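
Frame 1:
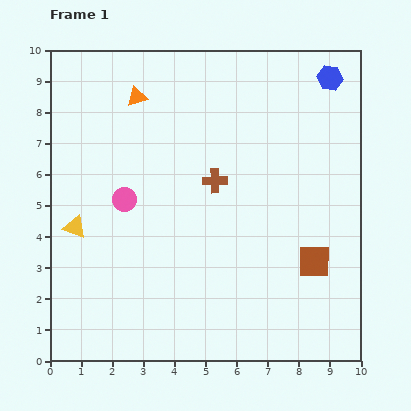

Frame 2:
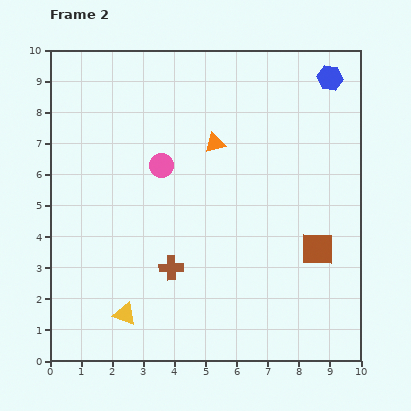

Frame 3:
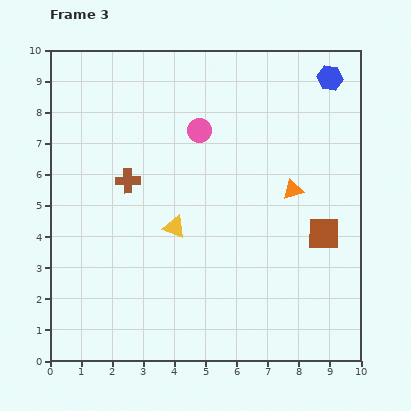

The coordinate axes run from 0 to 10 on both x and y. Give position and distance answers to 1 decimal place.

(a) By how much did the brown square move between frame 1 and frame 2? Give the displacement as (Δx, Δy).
(0.1, 0.4)

The brown square was at (8.5, 3.2) in frame 1 and (8.6, 3.6) in frame 2.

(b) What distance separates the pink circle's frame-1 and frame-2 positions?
1.6

The pink circle moved from (2.4, 5.2) to (3.6, 6.3), a distance of √(1.2² + 1.1²) ≈ 1.6.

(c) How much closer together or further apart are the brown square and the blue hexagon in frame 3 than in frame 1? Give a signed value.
-0.9

Distance in frame 1: 5.9. Distance in frame 3: 5.0.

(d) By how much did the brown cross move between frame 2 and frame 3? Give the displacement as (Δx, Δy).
(-1.4, 2.8)

The brown cross was at (3.9, 3.0) in frame 2 and (2.5, 5.8) in frame 3.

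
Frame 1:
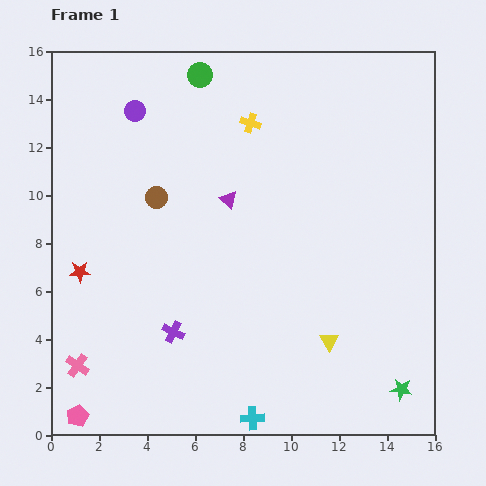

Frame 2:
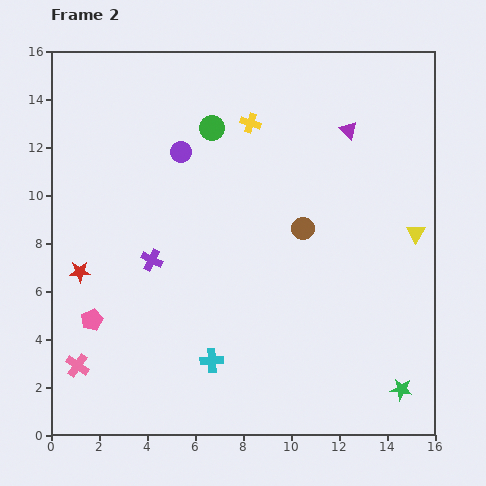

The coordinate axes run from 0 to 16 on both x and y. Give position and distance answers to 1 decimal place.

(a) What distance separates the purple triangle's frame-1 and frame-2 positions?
5.8

The purple triangle moved from (7.4, 9.8) to (12.4, 12.7), a distance of √(5.0² + 2.9²) ≈ 5.8.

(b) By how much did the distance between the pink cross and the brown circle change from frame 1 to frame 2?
+3.3

Distance in frame 1: 7.7. Distance in frame 2: 11.0.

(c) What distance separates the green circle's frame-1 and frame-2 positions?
2.3

The green circle moved from (6.2, 15.0) to (6.7, 12.8), a distance of √(0.5² + 2.2²) ≈ 2.3.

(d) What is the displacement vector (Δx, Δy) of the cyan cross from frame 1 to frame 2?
(-1.7, 2.4)

The cyan cross was at (8.4, 0.7) in frame 1 and (6.7, 3.1) in frame 2.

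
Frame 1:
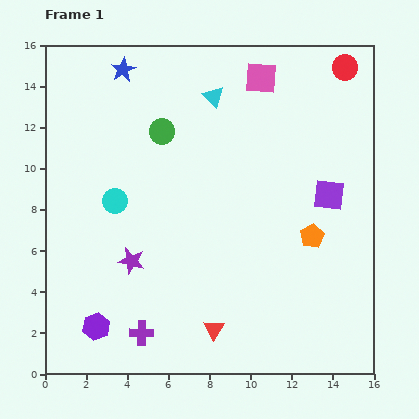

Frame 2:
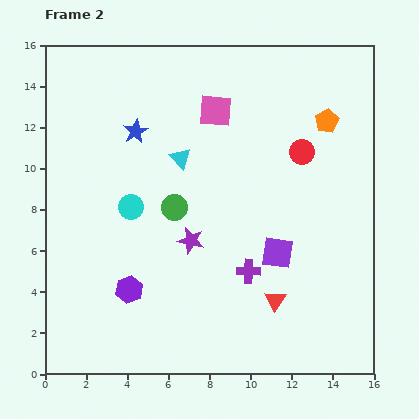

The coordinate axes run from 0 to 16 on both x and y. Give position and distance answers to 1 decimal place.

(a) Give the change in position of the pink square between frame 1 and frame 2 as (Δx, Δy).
(-2.2, -1.6)

The pink square was at (10.5, 14.4) in frame 1 and (8.3, 12.8) in frame 2.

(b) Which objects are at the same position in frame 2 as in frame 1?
none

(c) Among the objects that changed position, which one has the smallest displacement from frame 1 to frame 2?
the cyan circle

(moved 0.9)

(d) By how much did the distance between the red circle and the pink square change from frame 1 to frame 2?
+0.6

Distance in frame 1: 4.1. Distance in frame 2: 4.7.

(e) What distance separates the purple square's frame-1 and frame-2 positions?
3.8

The purple square moved from (13.8, 8.7) to (11.3, 5.9), a distance of √(2.5² + 2.8²) ≈ 3.8.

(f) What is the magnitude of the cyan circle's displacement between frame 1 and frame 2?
0.9

The cyan circle moved from (3.4, 8.4) to (4.2, 8.1), a distance of √(0.8² + 0.3²) ≈ 0.9.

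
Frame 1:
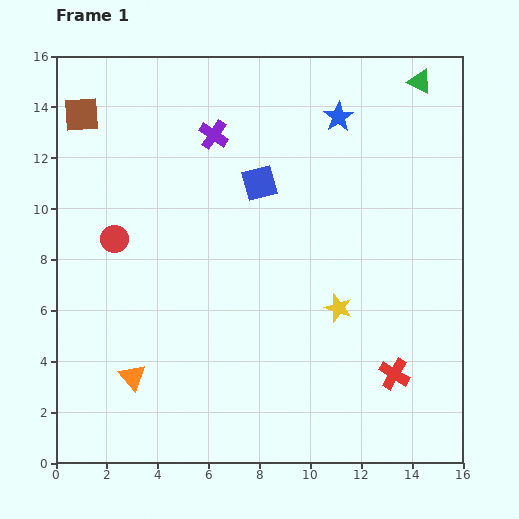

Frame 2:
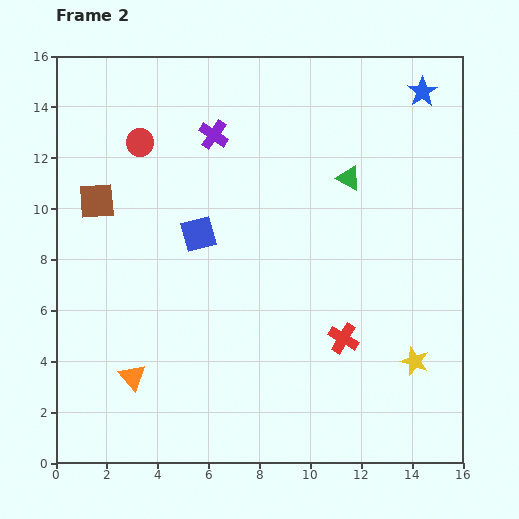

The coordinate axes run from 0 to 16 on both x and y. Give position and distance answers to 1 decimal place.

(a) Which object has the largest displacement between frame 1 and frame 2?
the green triangle

(moved 4.7; next 3.9)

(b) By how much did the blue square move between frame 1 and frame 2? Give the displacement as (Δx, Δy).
(-2.4, -2.0)

The blue square was at (8.0, 11.0) in frame 1 and (5.6, 9.0) in frame 2.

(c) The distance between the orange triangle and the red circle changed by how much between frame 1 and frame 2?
+3.8

Distance in frame 1: 5.4. Distance in frame 2: 9.2.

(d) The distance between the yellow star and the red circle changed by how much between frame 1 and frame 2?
+4.6

Distance in frame 1: 9.2. Distance in frame 2: 13.8.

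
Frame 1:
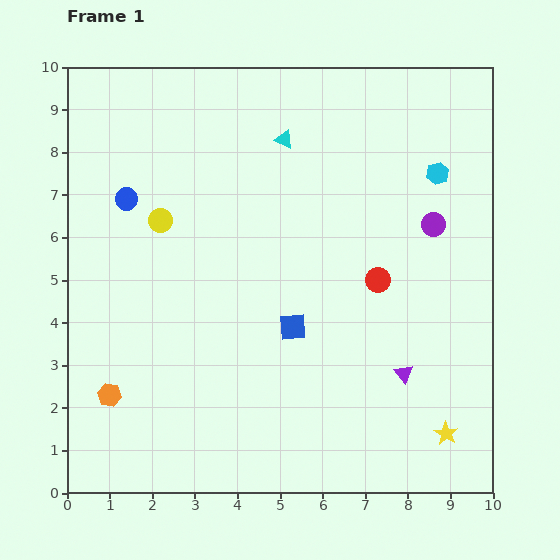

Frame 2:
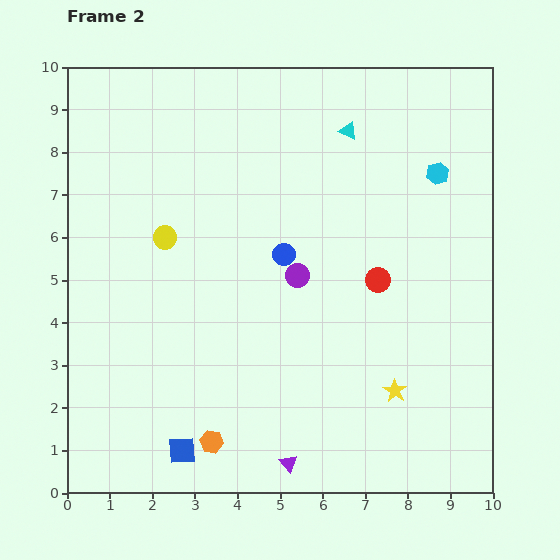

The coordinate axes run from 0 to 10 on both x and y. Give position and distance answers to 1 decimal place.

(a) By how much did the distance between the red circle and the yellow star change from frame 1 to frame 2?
-1.3

Distance in frame 1: 3.9. Distance in frame 2: 2.6.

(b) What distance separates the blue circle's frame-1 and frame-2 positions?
3.9

The blue circle moved from (1.4, 6.9) to (5.1, 5.6), a distance of √(3.7² + 1.3²) ≈ 3.9.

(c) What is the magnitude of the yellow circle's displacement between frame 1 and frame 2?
0.4

The yellow circle moved from (2.2, 6.4) to (2.3, 6.0), a distance of √(0.1² + 0.4²) ≈ 0.4.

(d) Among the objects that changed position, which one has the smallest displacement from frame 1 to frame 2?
the yellow circle

(moved 0.4)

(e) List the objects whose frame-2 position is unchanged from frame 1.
the red circle, the cyan hexagon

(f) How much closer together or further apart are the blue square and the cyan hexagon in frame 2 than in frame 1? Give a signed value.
+3.8

Distance in frame 1: 5.0. Distance in frame 2: 8.8.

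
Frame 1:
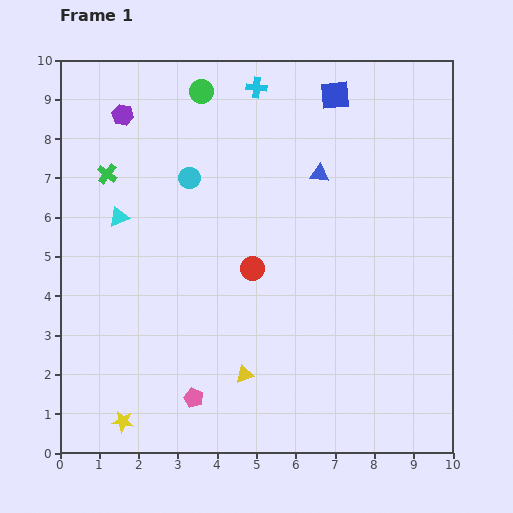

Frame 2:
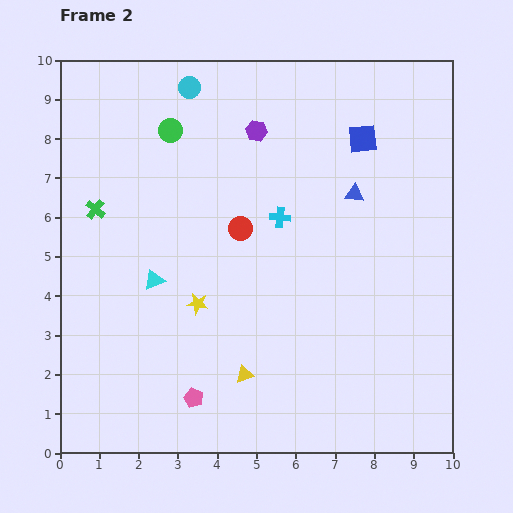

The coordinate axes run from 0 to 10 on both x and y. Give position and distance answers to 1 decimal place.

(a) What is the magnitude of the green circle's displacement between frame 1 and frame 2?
1.3

The green circle moved from (3.6, 9.2) to (2.8, 8.2), a distance of √(0.8² + 1.0²) ≈ 1.3.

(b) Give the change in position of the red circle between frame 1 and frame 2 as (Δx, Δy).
(-0.3, 1.0)

The red circle was at (4.9, 4.7) in frame 1 and (4.6, 5.7) in frame 2.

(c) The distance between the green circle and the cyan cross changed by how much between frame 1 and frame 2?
+2.2

Distance in frame 1: 1.4. Distance in frame 2: 3.6.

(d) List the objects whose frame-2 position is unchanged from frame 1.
the yellow triangle, the pink pentagon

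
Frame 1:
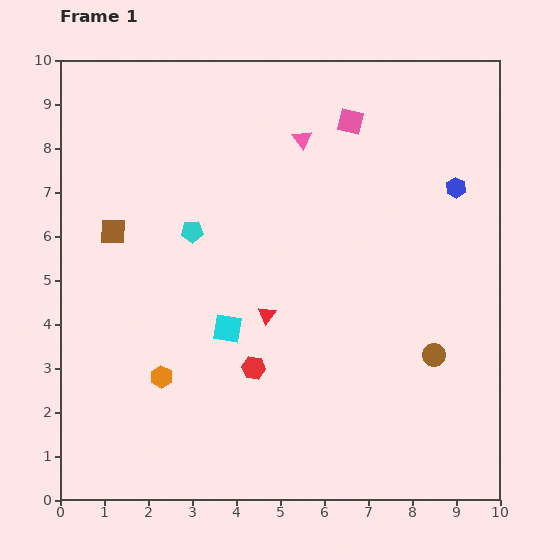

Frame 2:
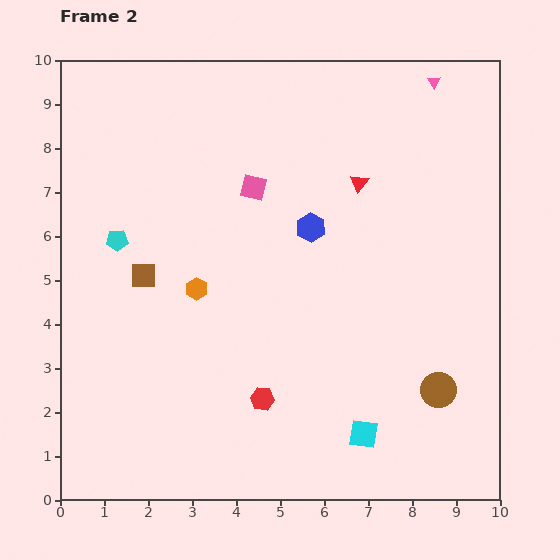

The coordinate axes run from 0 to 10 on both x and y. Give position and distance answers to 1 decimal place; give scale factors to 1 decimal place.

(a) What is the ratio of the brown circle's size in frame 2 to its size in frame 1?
1.5×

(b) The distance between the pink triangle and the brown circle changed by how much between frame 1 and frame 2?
+1.3

Distance in frame 1: 5.7. Distance in frame 2: 7.0.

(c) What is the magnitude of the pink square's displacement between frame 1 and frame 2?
2.7

The pink square moved from (6.6, 8.6) to (4.4, 7.1), a distance of √(2.2² + 1.5²) ≈ 2.7.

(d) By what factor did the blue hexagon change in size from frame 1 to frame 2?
1.4×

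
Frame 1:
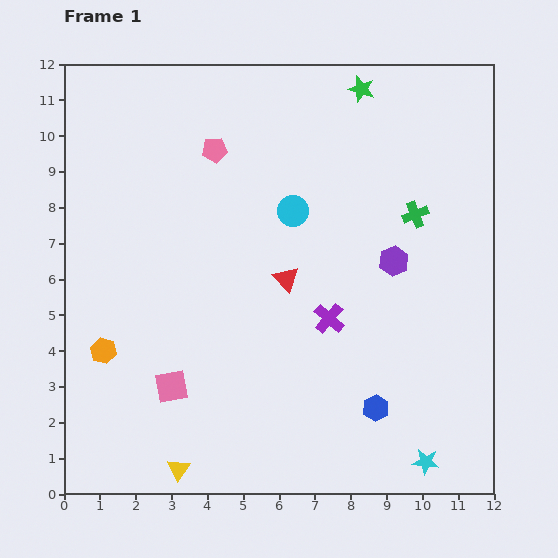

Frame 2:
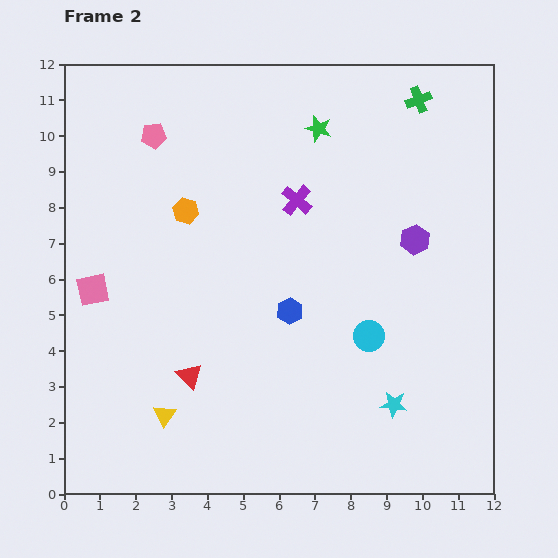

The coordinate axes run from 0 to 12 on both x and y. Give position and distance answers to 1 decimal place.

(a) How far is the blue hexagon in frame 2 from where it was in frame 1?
3.6

The blue hexagon moved from (8.7, 2.4) to (6.3, 5.1), a distance of √(2.4² + 2.7²) ≈ 3.6.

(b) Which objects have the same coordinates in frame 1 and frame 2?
none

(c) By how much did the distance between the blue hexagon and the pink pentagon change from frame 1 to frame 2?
-2.3

Distance in frame 1: 8.5. Distance in frame 2: 6.2.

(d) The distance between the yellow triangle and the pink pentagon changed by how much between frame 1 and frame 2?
-1.2

Distance in frame 1: 9.0. Distance in frame 2: 7.8.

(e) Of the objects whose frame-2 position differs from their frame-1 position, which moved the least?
the purple hexagon

(moved 0.8)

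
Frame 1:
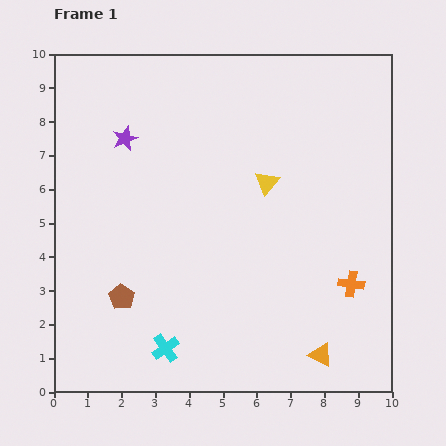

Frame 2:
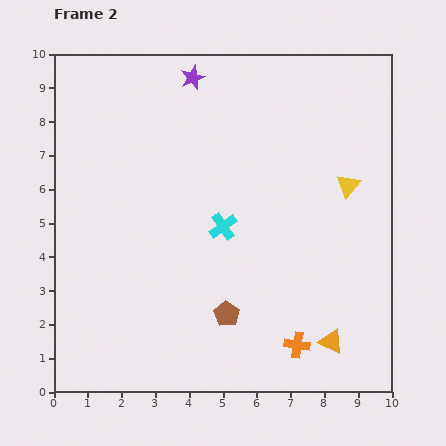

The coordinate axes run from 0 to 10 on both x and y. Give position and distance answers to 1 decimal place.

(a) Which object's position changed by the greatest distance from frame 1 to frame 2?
the cyan cross

(moved 4.0; next 3.1)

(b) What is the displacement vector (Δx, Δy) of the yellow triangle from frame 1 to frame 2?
(2.4, -0.1)

The yellow triangle was at (6.3, 6.2) in frame 1 and (8.7, 6.1) in frame 2.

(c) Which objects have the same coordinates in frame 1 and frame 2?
none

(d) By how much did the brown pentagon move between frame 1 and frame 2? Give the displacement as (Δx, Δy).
(3.1, -0.5)

The brown pentagon was at (2.0, 2.8) in frame 1 and (5.1, 2.3) in frame 2.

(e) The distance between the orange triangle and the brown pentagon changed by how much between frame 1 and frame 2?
-2.9

Distance in frame 1: 6.1. Distance in frame 2: 3.2.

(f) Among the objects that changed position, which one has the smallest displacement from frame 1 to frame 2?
the orange triangle

(moved 0.5)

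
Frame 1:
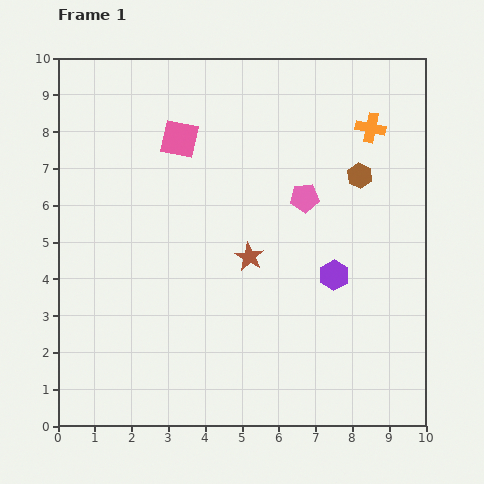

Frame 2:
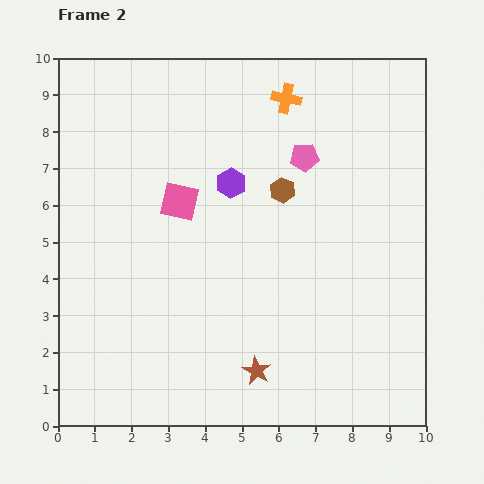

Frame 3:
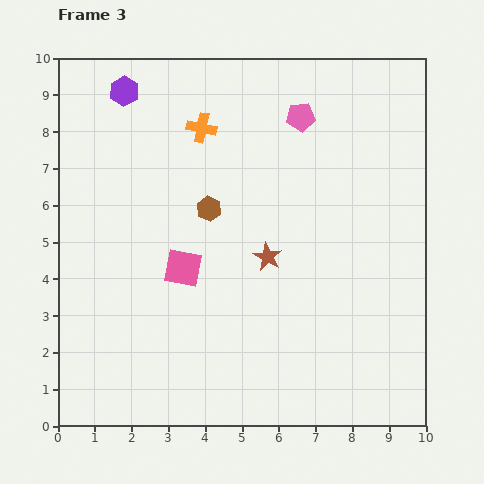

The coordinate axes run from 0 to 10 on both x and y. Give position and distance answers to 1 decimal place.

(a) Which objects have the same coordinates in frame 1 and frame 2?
none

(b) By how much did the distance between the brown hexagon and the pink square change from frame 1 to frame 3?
-3.3

Distance in frame 1: 5.0. Distance in frame 3: 1.7.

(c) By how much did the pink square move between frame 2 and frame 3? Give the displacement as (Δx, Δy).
(0.1, -1.8)

The pink square was at (3.3, 6.1) in frame 2 and (3.4, 4.3) in frame 3.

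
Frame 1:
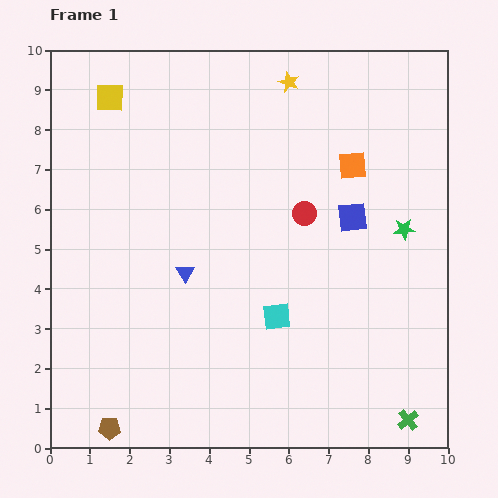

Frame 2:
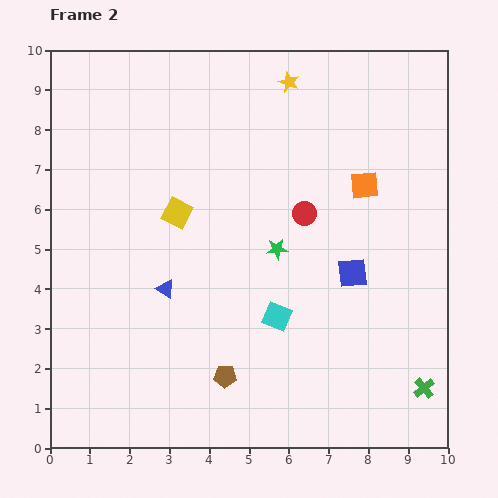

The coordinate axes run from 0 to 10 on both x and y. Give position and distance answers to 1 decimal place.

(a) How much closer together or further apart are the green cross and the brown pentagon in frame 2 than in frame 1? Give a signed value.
-2.5

Distance in frame 1: 7.5. Distance in frame 2: 5.0.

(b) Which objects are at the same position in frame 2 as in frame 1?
the yellow star, the cyan square, the red circle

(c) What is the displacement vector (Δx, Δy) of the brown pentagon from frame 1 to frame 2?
(2.9, 1.3)

The brown pentagon was at (1.5, 0.5) in frame 1 and (4.4, 1.8) in frame 2.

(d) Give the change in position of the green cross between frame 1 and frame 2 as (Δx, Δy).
(0.4, 0.8)

The green cross was at (9.0, 0.7) in frame 1 and (9.4, 1.5) in frame 2.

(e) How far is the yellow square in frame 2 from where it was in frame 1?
3.4

The yellow square moved from (1.5, 8.8) to (3.2, 5.9), a distance of √(1.7² + 2.9²) ≈ 3.4.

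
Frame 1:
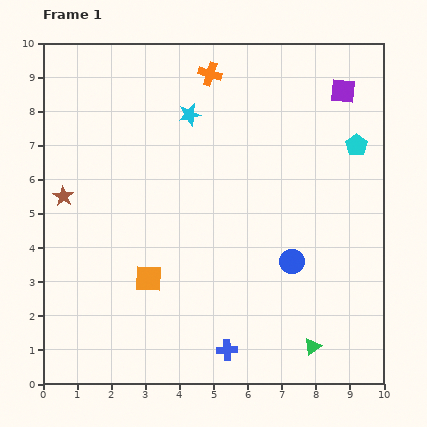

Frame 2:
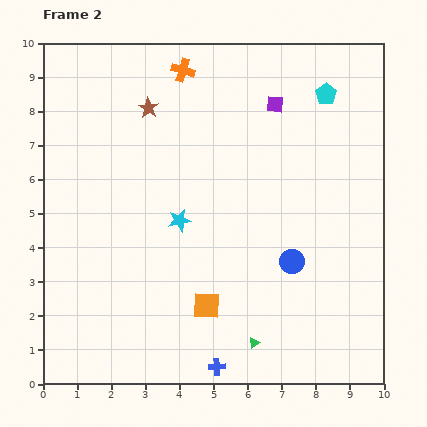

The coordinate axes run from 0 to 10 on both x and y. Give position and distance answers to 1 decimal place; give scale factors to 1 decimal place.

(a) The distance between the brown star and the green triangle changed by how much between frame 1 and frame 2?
-0.9

Distance in frame 1: 8.5. Distance in frame 2: 7.6.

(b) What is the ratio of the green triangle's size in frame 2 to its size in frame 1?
0.6×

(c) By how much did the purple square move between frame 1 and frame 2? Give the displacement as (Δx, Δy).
(-2.0, -0.4)

The purple square was at (8.8, 8.6) in frame 1 and (6.8, 8.2) in frame 2.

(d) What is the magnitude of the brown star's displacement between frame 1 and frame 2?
3.6

The brown star moved from (0.6, 5.5) to (3.1, 8.1), a distance of √(2.5² + 2.6²) ≈ 3.6.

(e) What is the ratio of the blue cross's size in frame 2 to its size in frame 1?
0.8×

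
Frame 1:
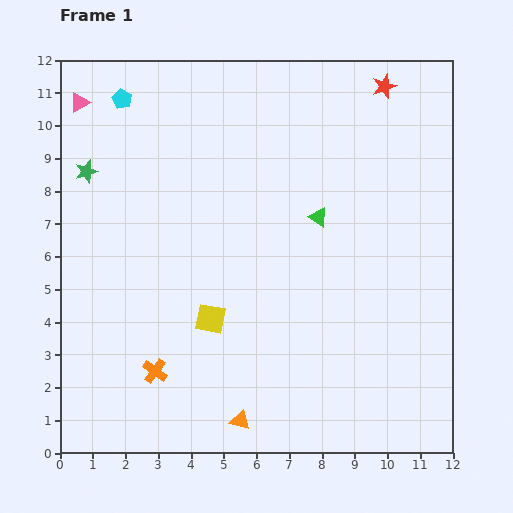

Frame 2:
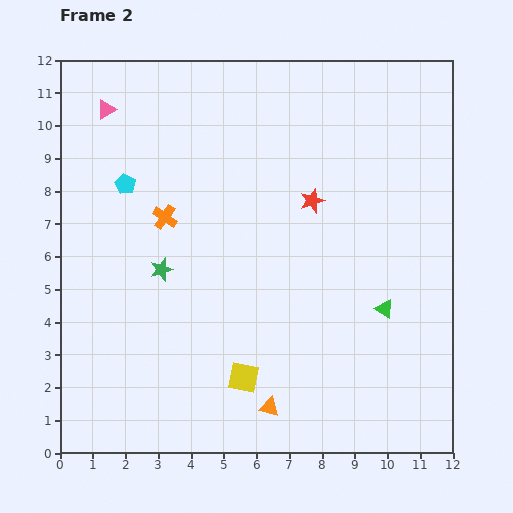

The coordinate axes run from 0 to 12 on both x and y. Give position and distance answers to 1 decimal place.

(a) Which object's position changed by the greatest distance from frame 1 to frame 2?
the orange cross

(moved 4.7; next 4.1)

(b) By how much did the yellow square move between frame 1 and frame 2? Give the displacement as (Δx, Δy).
(1.0, -1.8)

The yellow square was at (4.6, 4.1) in frame 1 and (5.6, 2.3) in frame 2.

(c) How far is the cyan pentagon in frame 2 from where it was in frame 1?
2.6

The cyan pentagon moved from (1.9, 10.8) to (2.0, 8.2), a distance of √(0.1² + 2.6²) ≈ 2.6.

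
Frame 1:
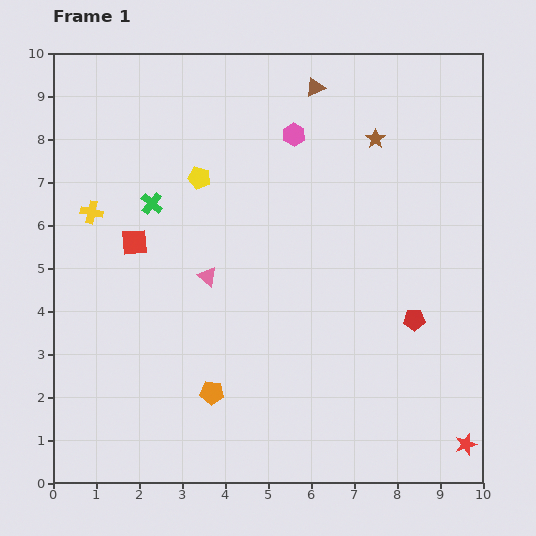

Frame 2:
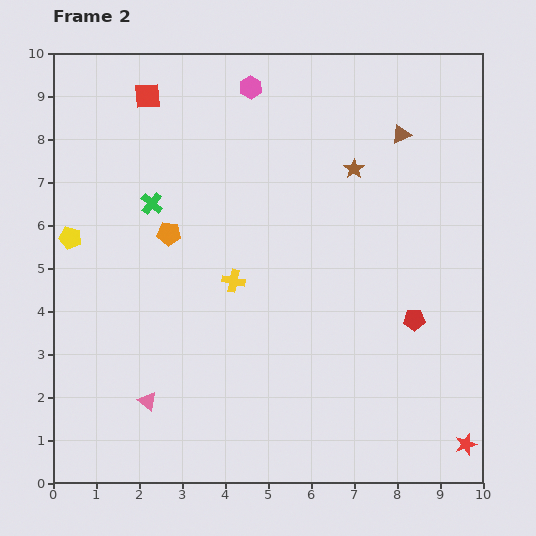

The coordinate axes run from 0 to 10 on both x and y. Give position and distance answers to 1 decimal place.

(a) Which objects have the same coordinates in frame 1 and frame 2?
the red pentagon, the green cross, the red star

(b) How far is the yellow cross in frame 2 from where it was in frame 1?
3.7

The yellow cross moved from (0.9, 6.3) to (4.2, 4.7), a distance of √(3.3² + 1.6²) ≈ 3.7.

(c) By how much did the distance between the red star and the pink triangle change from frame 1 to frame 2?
+0.3

Distance in frame 1: 7.2. Distance in frame 2: 7.5.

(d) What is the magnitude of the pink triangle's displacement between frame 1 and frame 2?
3.2

The pink triangle moved from (3.6, 4.8) to (2.2, 1.9), a distance of √(1.4² + 2.9²) ≈ 3.2.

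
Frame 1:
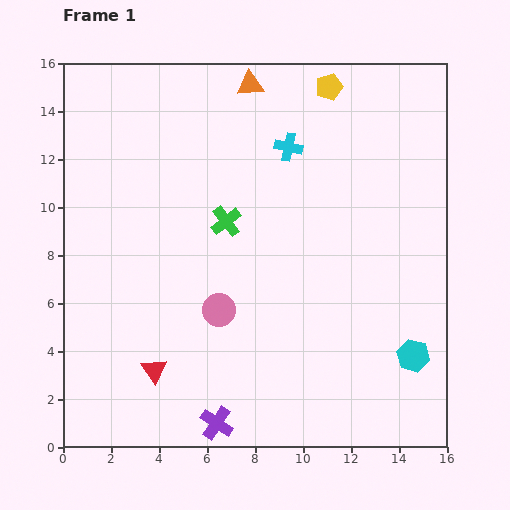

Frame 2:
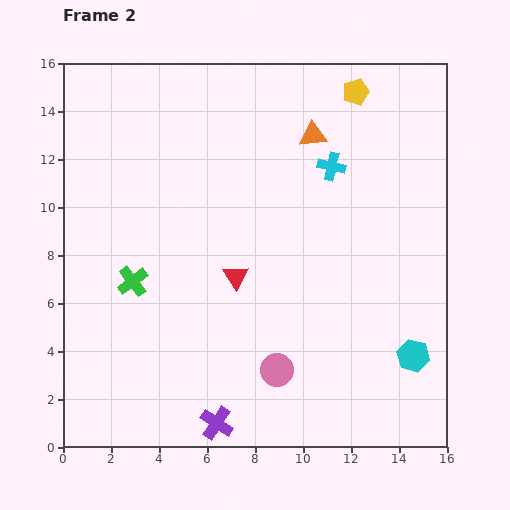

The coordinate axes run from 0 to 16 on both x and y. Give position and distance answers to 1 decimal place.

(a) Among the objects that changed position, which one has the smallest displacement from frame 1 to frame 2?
the yellow pentagon

(moved 1.1)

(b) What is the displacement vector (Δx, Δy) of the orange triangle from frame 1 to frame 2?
(2.6, -2.1)

The orange triangle was at (7.8, 15.1) in frame 1 and (10.4, 13.0) in frame 2.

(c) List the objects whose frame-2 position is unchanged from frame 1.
the purple cross, the cyan hexagon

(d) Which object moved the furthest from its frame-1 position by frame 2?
the red triangle

(moved 5.2; next 4.6)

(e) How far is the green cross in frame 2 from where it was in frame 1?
4.6

The green cross moved from (6.8, 9.4) to (2.9, 6.9), a distance of √(3.9² + 2.5²) ≈ 4.6.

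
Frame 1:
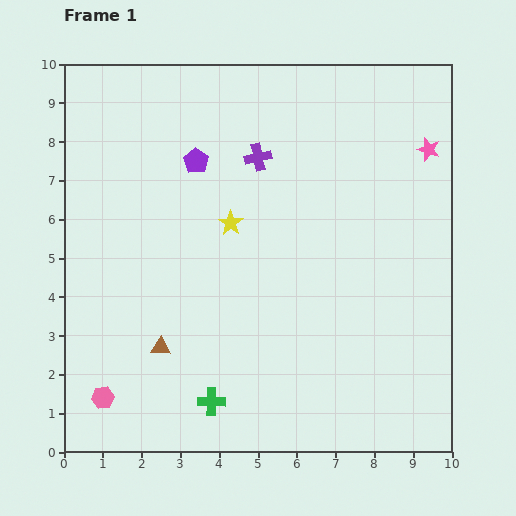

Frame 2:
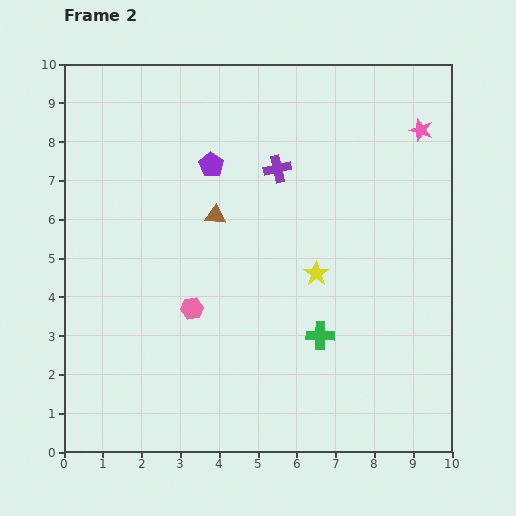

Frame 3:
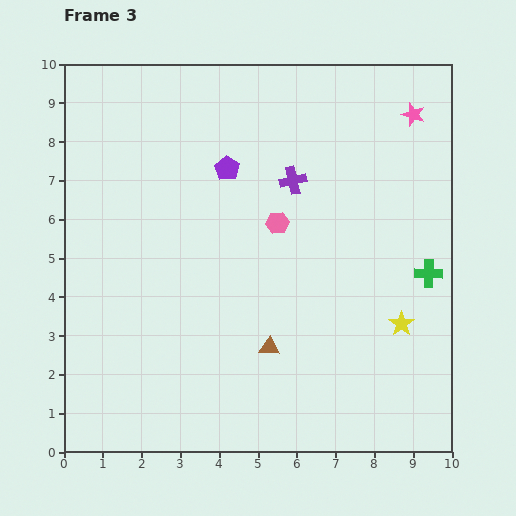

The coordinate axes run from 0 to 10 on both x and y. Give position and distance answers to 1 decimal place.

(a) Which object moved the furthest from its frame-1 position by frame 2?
the brown triangle

(moved 3.7; next 3.3)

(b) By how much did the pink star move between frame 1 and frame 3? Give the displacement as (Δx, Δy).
(-0.4, 0.9)

The pink star was at (9.4, 7.8) in frame 1 and (9.0, 8.7) in frame 3.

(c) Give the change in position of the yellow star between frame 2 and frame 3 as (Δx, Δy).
(2.2, -1.3)

The yellow star was at (6.5, 4.6) in frame 2 and (8.7, 3.3) in frame 3.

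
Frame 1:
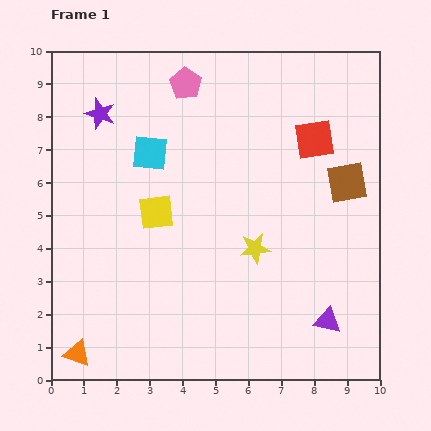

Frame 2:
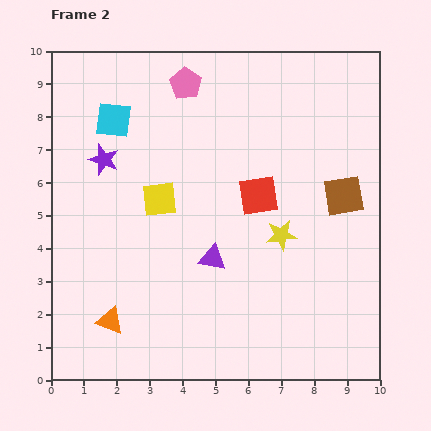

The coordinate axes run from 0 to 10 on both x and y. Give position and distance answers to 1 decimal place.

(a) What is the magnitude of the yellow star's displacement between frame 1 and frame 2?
0.9

The yellow star moved from (6.2, 4.0) to (7.0, 4.4), a distance of √(0.8² + 0.4²) ≈ 0.9.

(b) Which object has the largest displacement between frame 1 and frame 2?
the purple triangle

(moved 4.0; next 2.4)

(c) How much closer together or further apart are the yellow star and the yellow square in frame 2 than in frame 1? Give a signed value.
+0.7

Distance in frame 1: 3.2. Distance in frame 2: 3.9.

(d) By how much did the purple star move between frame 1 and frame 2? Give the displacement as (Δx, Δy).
(0.1, -1.4)

The purple star was at (1.5, 8.1) in frame 1 and (1.6, 6.7) in frame 2.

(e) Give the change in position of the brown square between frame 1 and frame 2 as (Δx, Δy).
(-0.1, -0.4)

The brown square was at (9.0, 6.0) in frame 1 and (8.9, 5.6) in frame 2.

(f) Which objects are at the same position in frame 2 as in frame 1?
the pink pentagon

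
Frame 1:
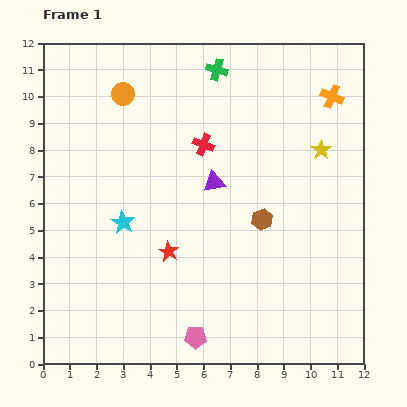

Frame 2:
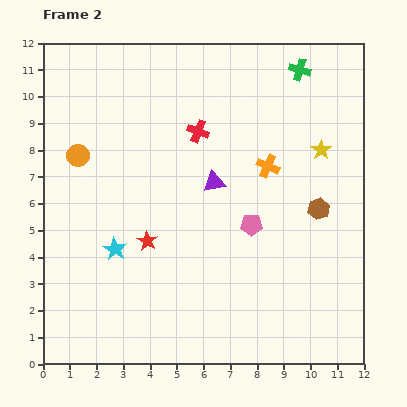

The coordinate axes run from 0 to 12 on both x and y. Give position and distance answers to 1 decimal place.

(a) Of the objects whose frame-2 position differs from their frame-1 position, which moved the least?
the red cross

(moved 0.5)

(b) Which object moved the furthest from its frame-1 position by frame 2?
the pink pentagon

(moved 4.7; next 3.5)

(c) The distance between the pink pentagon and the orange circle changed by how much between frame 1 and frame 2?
-2.5

Distance in frame 1: 9.5. Distance in frame 2: 7.0.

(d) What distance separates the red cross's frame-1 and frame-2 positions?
0.5

The red cross moved from (6.0, 8.2) to (5.8, 8.7), a distance of √(0.2² + 0.5²) ≈ 0.5.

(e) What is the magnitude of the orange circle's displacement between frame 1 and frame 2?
2.9

The orange circle moved from (3.0, 10.1) to (1.3, 7.8), a distance of √(1.7² + 2.3²) ≈ 2.9.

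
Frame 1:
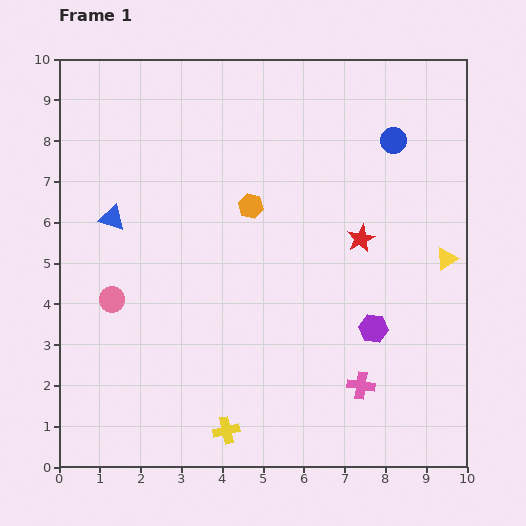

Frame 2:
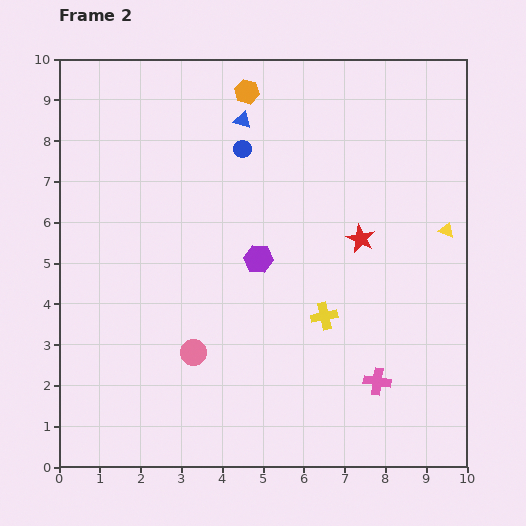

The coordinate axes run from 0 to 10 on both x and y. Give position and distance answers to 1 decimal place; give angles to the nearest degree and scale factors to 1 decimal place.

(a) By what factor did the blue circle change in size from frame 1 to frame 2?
0.7×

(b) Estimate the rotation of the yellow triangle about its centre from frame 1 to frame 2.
51° clockwise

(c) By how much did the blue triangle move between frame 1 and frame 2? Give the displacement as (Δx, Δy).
(3.2, 2.4)

The blue triangle was at (1.3, 6.1) in frame 1 and (4.5, 8.5) in frame 2.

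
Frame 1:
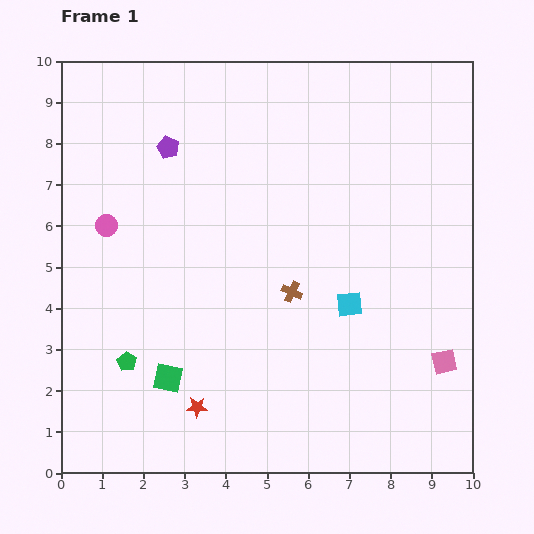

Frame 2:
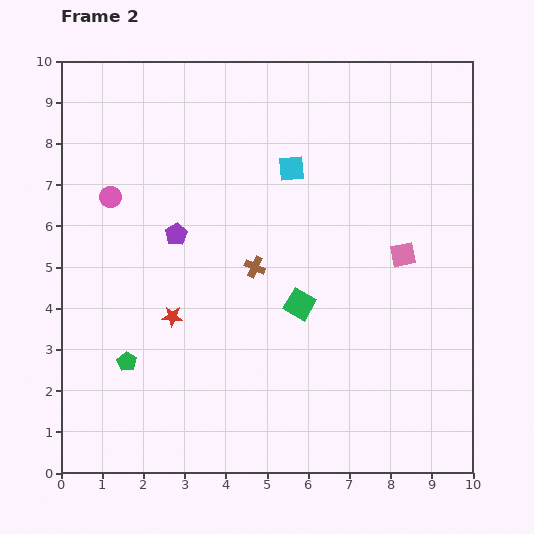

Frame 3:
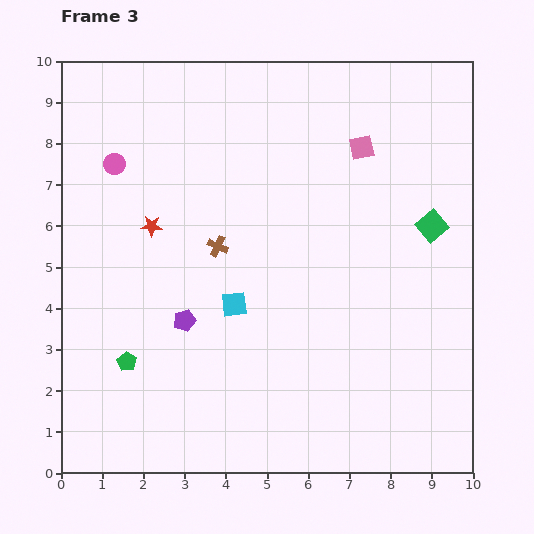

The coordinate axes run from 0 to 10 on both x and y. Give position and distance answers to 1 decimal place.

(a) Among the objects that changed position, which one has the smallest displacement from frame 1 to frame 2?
the pink circle

(moved 0.7)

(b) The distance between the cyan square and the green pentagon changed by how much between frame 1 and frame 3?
-2.6

Distance in frame 1: 5.6. Distance in frame 3: 3.0.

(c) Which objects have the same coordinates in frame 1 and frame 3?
the green pentagon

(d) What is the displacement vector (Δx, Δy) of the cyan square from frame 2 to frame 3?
(-1.4, -3.3)

The cyan square was at (5.6, 7.4) in frame 2 and (4.2, 4.1) in frame 3.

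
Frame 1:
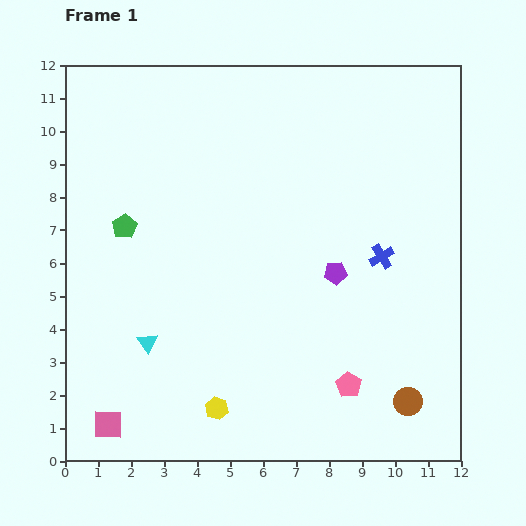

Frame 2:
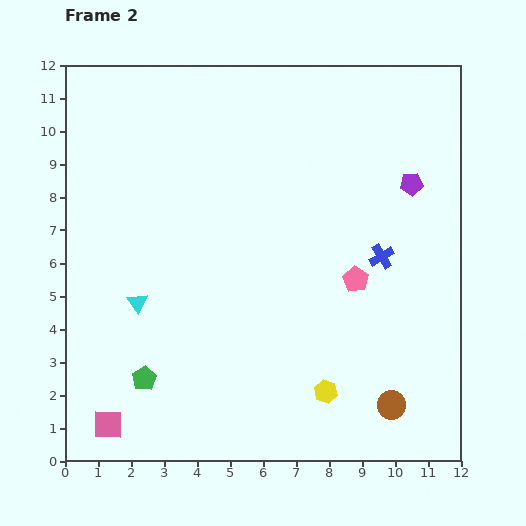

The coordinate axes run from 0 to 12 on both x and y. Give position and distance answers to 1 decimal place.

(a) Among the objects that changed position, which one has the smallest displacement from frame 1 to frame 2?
the brown circle

(moved 0.5)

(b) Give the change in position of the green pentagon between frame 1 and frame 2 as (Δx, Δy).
(0.6, -4.6)

The green pentagon was at (1.8, 7.1) in frame 1 and (2.4, 2.5) in frame 2.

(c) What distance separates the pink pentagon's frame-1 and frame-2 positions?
3.2

The pink pentagon moved from (8.6, 2.3) to (8.8, 5.5), a distance of √(0.2² + 3.2²) ≈ 3.2.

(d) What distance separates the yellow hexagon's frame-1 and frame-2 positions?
3.3

The yellow hexagon moved from (4.6, 1.6) to (7.9, 2.1), a distance of √(3.3² + 0.5²) ≈ 3.3.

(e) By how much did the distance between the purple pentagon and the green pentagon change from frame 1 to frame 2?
+3.4

Distance in frame 1: 6.6. Distance in frame 2: 10.0.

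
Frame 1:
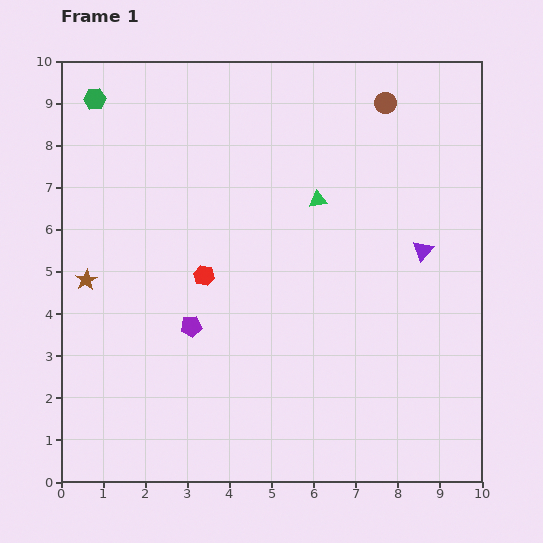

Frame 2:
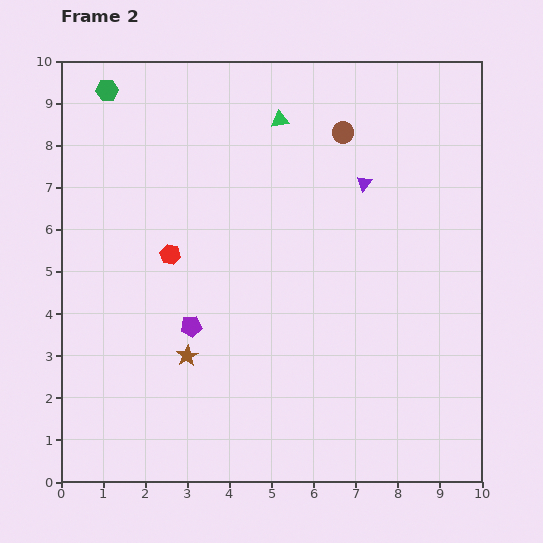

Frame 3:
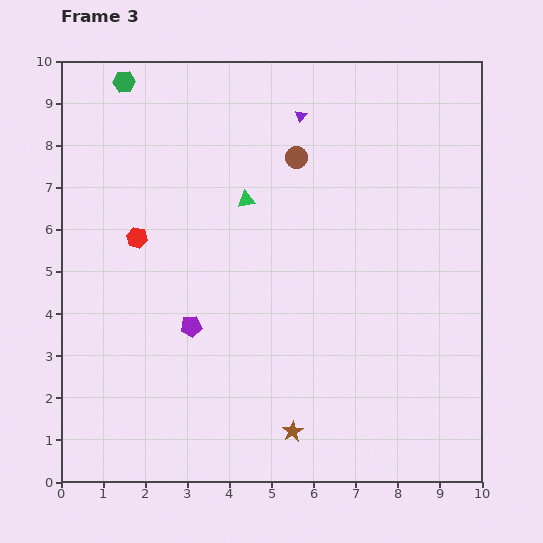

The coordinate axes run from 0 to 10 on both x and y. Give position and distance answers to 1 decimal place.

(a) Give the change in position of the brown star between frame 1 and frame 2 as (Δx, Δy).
(2.4, -1.8)

The brown star was at (0.6, 4.8) in frame 1 and (3.0, 3.0) in frame 2.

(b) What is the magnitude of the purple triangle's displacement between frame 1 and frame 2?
2.1

The purple triangle moved from (8.6, 5.5) to (7.2, 7.1), a distance of √(1.4² + 1.6²) ≈ 2.1.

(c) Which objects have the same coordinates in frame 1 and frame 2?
the purple pentagon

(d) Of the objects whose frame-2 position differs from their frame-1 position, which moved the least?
the green hexagon

(moved 0.4)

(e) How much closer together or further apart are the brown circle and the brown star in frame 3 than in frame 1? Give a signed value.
-1.7

Distance in frame 1: 8.2. Distance in frame 3: 6.5.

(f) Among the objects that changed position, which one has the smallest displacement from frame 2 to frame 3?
the green hexagon

(moved 0.4)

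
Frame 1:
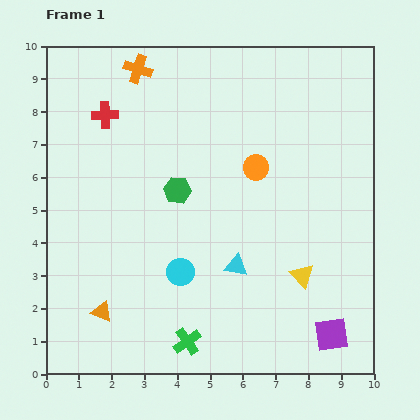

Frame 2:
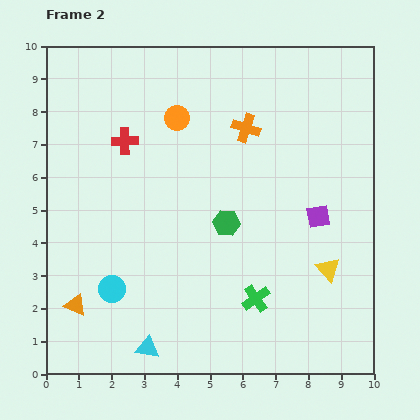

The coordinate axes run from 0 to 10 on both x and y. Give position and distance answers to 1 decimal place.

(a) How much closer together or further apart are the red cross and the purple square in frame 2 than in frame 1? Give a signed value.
-3.3

Distance in frame 1: 9.6. Distance in frame 2: 6.3.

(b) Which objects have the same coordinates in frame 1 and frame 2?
none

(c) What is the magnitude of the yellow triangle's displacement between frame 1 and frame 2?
0.8

The yellow triangle moved from (7.8, 3.0) to (8.6, 3.2), a distance of √(0.8² + 0.2²) ≈ 0.8.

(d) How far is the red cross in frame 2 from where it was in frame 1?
1.0

The red cross moved from (1.8, 7.9) to (2.4, 7.1), a distance of √(0.6² + 0.8²) ≈ 1.0.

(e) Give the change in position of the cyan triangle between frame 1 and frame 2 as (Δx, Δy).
(-2.7, -2.5)

The cyan triangle was at (5.8, 3.3) in frame 1 and (3.1, 0.8) in frame 2.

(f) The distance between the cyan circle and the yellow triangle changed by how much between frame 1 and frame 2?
+2.9

Distance in frame 1: 3.7. Distance in frame 2: 6.6.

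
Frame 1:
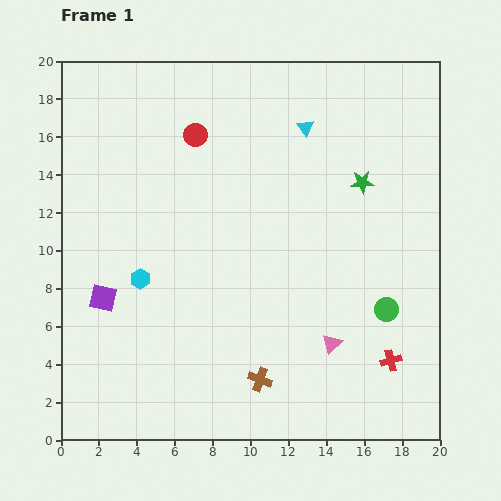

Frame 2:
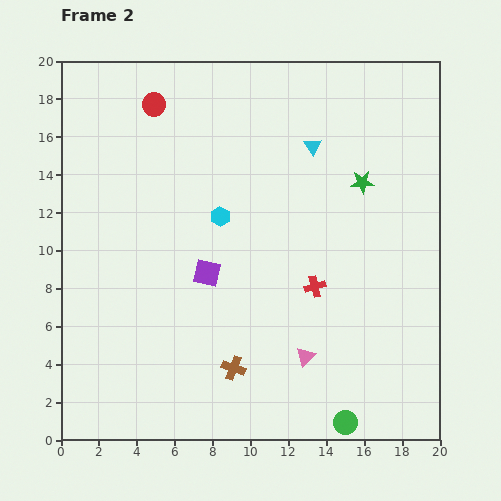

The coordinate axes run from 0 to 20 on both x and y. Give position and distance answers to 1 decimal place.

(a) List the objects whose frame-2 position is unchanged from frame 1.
the green star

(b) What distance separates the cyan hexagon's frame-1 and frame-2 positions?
5.3

The cyan hexagon moved from (4.2, 8.5) to (8.4, 11.8), a distance of √(4.2² + 3.3²) ≈ 5.3.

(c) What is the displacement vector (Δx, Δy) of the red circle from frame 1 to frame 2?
(-2.2, 1.6)

The red circle was at (7.1, 16.1) in frame 1 and (4.9, 17.7) in frame 2.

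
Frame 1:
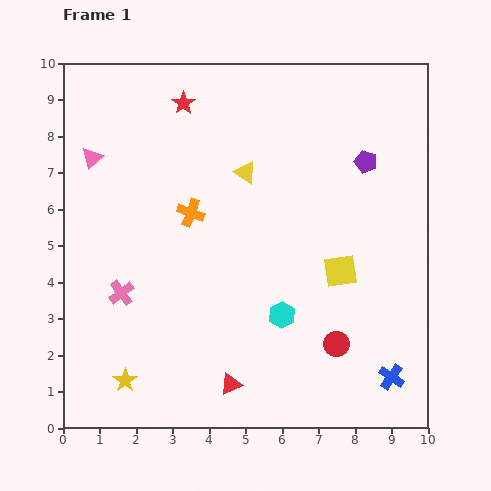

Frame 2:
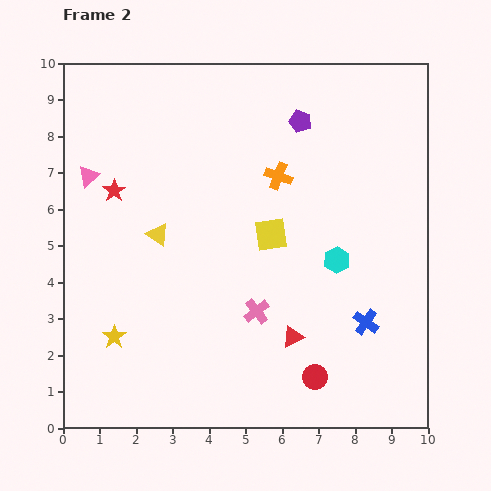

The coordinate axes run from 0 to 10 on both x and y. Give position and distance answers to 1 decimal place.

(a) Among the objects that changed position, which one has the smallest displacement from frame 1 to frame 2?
the pink triangle

(moved 0.5)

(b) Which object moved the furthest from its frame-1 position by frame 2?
the pink cross

(moved 3.7; next 3.1)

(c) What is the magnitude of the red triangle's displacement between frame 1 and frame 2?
2.1

The red triangle moved from (4.6, 1.2) to (6.3, 2.5), a distance of √(1.7² + 1.3²) ≈ 2.1.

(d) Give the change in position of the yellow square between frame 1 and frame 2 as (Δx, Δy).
(-1.9, 1.0)

The yellow square was at (7.6, 4.3) in frame 1 and (5.7, 5.3) in frame 2.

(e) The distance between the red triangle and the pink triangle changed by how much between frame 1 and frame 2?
-0.2

Distance in frame 1: 7.3. Distance in frame 2: 7.1.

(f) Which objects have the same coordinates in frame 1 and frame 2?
none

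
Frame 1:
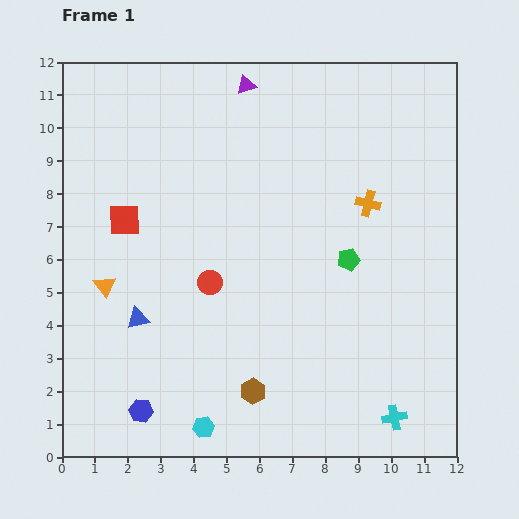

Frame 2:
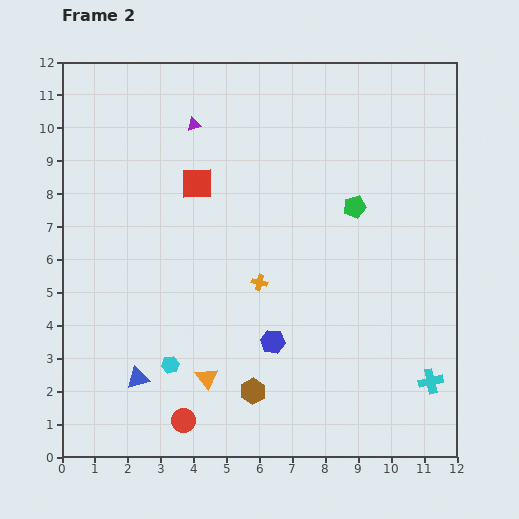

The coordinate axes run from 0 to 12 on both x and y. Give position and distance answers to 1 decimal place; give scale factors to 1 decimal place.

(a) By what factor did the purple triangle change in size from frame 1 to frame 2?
0.7×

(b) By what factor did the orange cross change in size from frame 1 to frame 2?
0.6×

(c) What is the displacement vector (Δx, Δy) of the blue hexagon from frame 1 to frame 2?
(4.0, 2.1)

The blue hexagon was at (2.4, 1.4) in frame 1 and (6.4, 3.5) in frame 2.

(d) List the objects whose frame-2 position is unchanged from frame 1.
the brown hexagon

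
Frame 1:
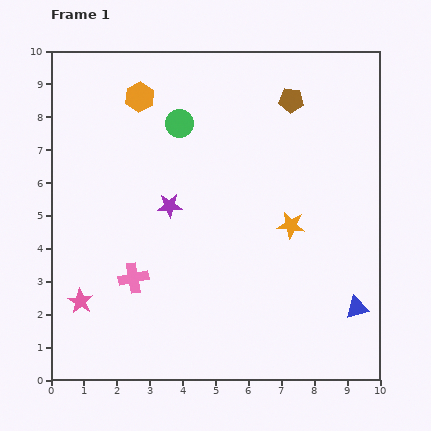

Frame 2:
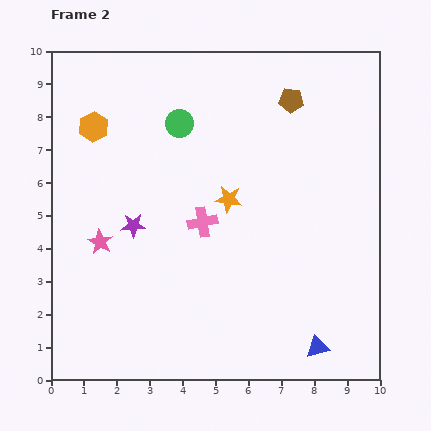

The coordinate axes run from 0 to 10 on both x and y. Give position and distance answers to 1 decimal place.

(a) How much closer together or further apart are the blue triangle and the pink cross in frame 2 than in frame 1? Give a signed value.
-1.7

Distance in frame 1: 6.9. Distance in frame 2: 5.2.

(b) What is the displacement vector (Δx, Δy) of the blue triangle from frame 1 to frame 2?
(-1.2, -1.2)

The blue triangle was at (9.3, 2.2) in frame 1 and (8.1, 1.0) in frame 2.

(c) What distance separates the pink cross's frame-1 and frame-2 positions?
2.7

The pink cross moved from (2.5, 3.1) to (4.6, 4.8), a distance of √(2.1² + 1.7²) ≈ 2.7.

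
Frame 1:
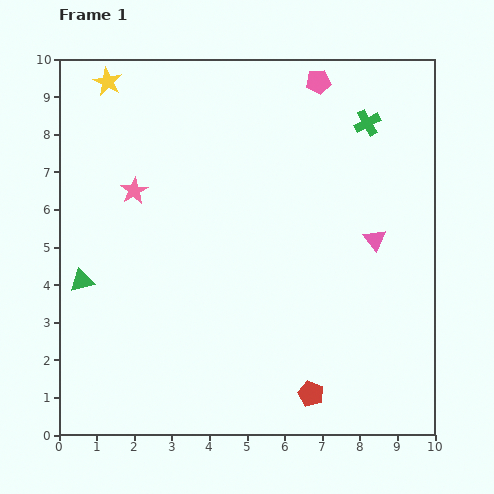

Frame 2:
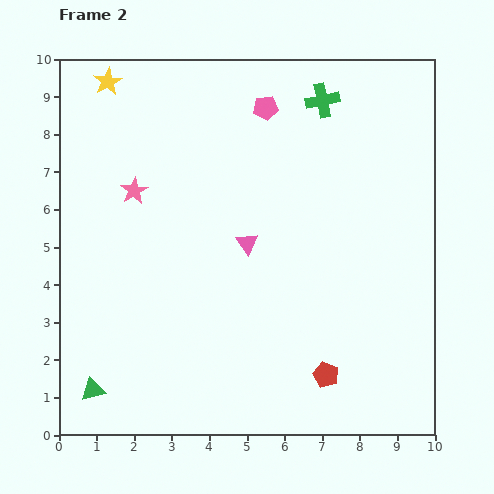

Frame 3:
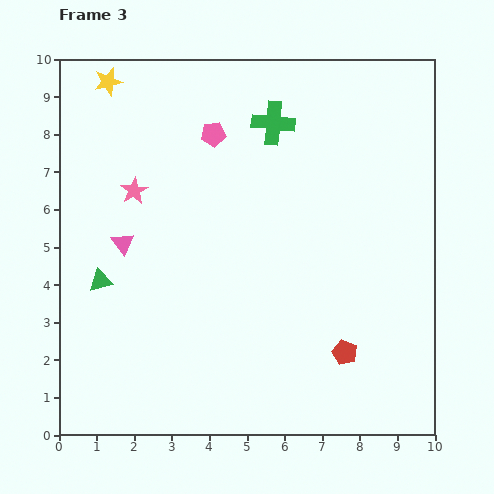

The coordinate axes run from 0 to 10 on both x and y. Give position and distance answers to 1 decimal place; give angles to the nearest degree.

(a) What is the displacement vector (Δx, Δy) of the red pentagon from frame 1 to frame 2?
(0.4, 0.5)

The red pentagon was at (6.7, 1.1) in frame 1 and (7.1, 1.6) in frame 2.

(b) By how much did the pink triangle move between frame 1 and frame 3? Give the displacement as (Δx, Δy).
(-6.7, -0.1)

The pink triangle was at (8.4, 5.2) in frame 1 and (1.7, 5.1) in frame 3.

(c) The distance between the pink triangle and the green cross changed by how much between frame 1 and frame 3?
+2.0

Distance in frame 1: 3.1. Distance in frame 3: 5.1.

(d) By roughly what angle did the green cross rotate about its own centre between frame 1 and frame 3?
33° clockwise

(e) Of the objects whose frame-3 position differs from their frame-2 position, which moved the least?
the red pentagon

(moved 0.8)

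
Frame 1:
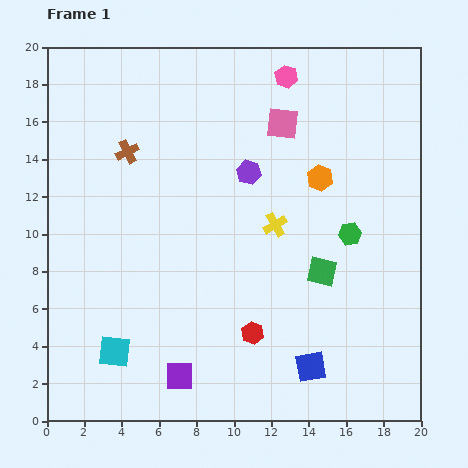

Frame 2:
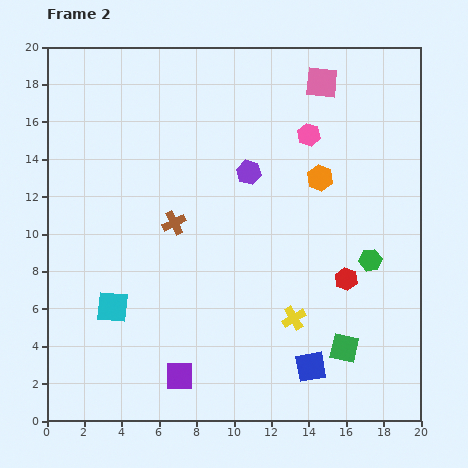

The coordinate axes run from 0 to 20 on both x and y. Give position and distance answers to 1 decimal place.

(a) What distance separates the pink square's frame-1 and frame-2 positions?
3.0

The pink square moved from (12.6, 15.9) to (14.7, 18.1), a distance of √(2.1² + 2.2²) ≈ 3.0.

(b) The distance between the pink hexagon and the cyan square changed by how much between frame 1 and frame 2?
-3.3

Distance in frame 1: 17.3. Distance in frame 2: 14.0.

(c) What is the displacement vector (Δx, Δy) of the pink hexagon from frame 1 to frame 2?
(1.2, -3.1)

The pink hexagon was at (12.8, 18.4) in frame 1 and (14.0, 15.3) in frame 2.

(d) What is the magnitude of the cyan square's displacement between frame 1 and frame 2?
2.4

The cyan square moved from (3.6, 3.7) to (3.5, 6.1), a distance of √(0.1² + 2.4²) ≈ 2.4.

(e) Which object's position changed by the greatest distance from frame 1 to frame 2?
the red hexagon

(moved 5.8; next 5.1)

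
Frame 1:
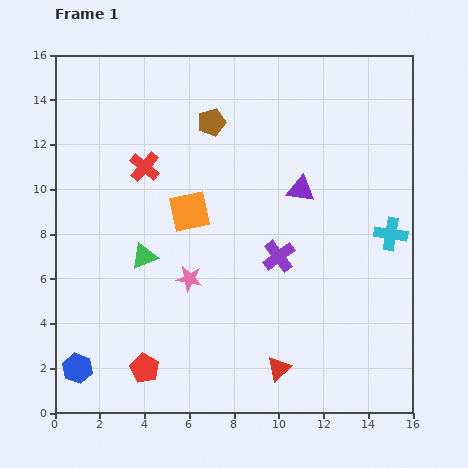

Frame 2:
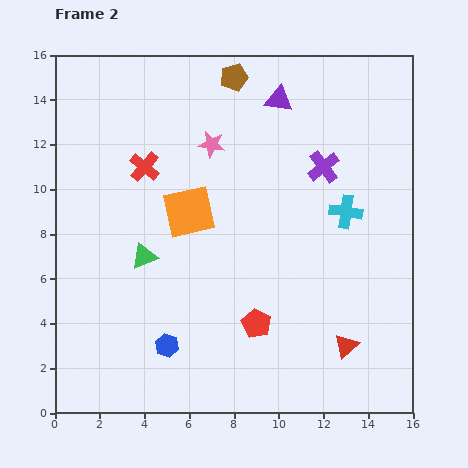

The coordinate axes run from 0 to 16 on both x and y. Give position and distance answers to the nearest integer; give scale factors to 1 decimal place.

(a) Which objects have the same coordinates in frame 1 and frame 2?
the red cross, the orange square, the green triangle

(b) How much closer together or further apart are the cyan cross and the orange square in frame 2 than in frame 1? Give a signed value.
-2

Distance in frame 1: 9. Distance in frame 2: 7.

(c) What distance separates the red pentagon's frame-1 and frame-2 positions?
5

The red pentagon moved from (4, 2) to (9, 4), a distance of √(5² + 2²) ≈ 5.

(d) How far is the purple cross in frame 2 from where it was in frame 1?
4

The purple cross moved from (10, 7) to (12, 11), a distance of √(2² + 4²) ≈ 4.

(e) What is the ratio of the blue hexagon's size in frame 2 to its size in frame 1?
0.8×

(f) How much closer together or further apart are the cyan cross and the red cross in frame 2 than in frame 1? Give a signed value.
-2

Distance in frame 1: 11. Distance in frame 2: 9.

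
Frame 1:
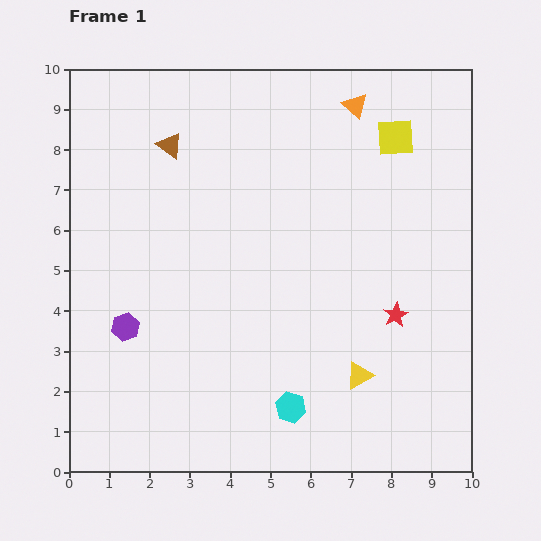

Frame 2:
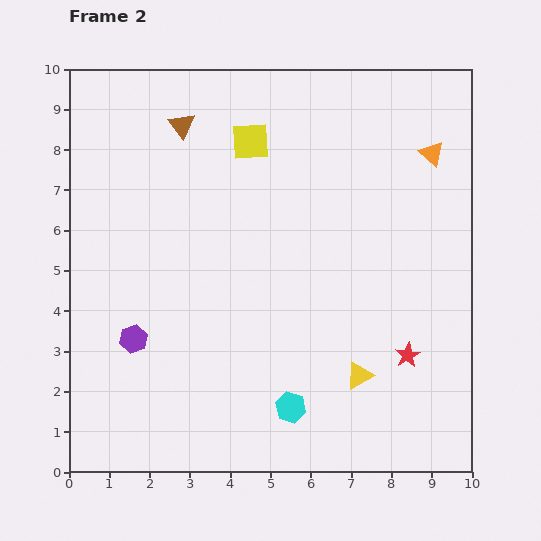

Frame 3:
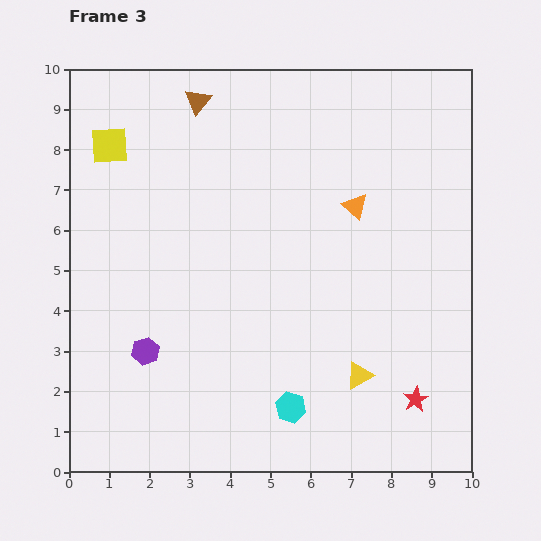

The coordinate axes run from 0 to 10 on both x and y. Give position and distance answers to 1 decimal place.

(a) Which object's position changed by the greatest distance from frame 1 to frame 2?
the yellow square

(moved 3.6; next 2.2)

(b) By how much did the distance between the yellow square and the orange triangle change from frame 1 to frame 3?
+5.0

Distance in frame 1: 1.3. Distance in frame 3: 6.3.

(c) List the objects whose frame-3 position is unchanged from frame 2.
the cyan hexagon, the yellow triangle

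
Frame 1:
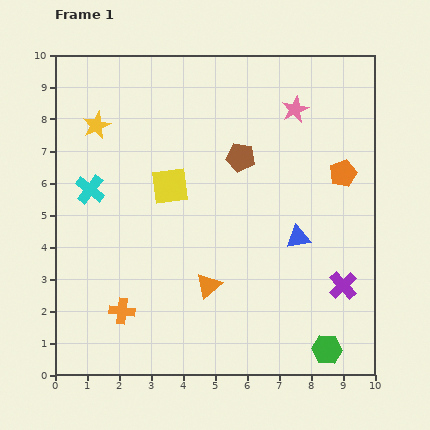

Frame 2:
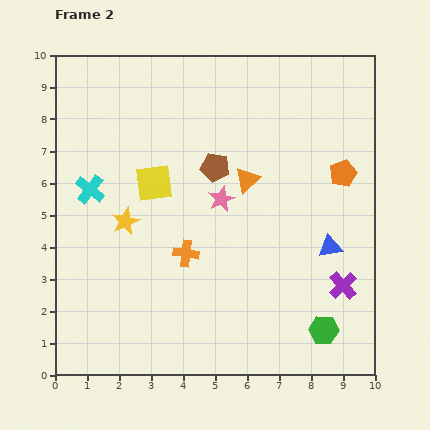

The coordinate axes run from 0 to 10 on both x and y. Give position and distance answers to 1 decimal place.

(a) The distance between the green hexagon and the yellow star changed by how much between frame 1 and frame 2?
-2.9

Distance in frame 1: 10.0. Distance in frame 2: 7.1.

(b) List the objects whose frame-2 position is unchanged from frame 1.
the orange pentagon, the cyan cross, the purple cross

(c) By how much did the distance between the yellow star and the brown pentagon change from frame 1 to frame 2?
-1.3

Distance in frame 1: 4.6. Distance in frame 2: 3.3.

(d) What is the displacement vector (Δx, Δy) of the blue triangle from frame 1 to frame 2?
(1.0, -0.3)

The blue triangle was at (7.6, 4.3) in frame 1 and (8.6, 4.0) in frame 2.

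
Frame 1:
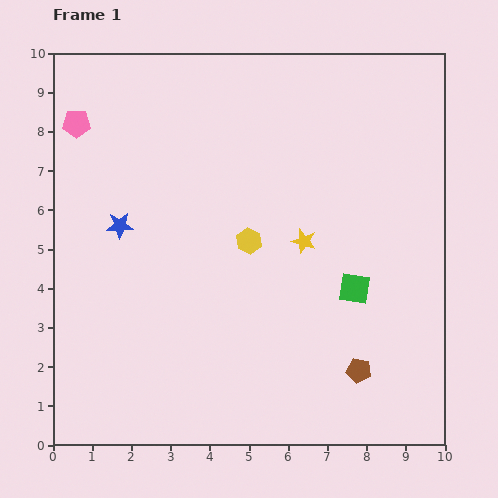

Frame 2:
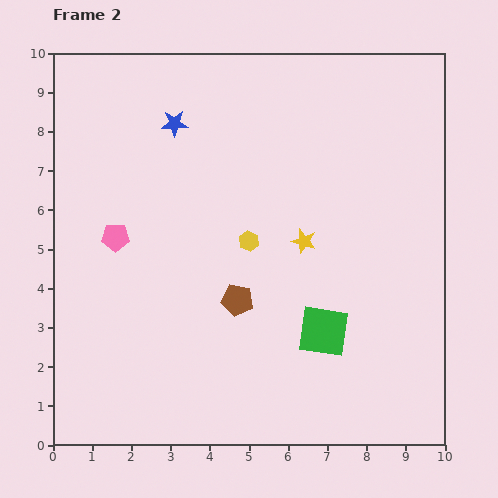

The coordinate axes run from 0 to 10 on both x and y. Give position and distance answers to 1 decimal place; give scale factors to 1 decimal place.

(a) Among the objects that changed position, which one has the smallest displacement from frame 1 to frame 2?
the green square

(moved 1.4)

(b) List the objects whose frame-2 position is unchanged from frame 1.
the yellow hexagon, the yellow star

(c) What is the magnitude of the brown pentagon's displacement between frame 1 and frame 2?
3.6

The brown pentagon moved from (7.8, 1.9) to (4.7, 3.7), a distance of √(3.1² + 1.8²) ≈ 3.6.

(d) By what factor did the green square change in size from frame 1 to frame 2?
1.6×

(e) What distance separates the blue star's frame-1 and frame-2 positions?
3.0

The blue star moved from (1.7, 5.6) to (3.1, 8.2), a distance of √(1.4² + 2.6²) ≈ 3.0.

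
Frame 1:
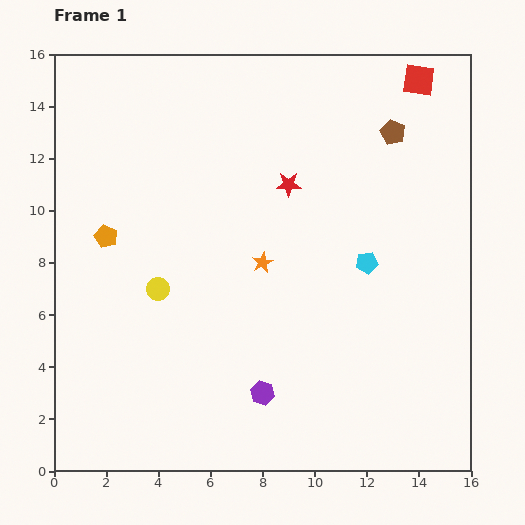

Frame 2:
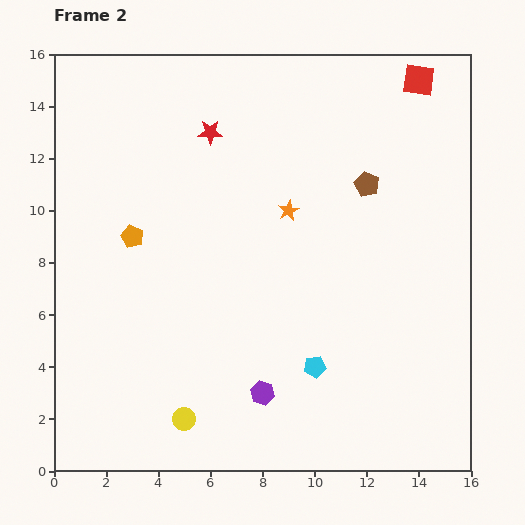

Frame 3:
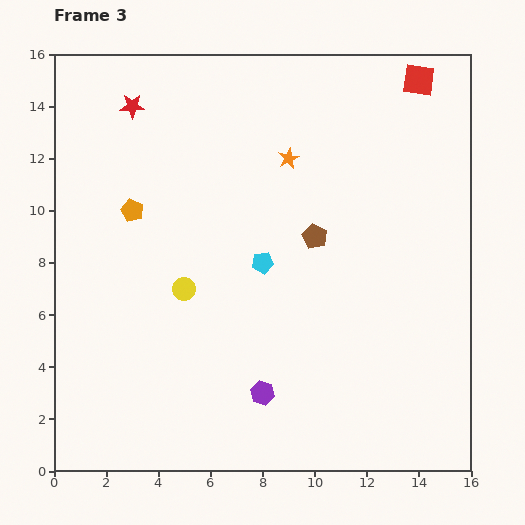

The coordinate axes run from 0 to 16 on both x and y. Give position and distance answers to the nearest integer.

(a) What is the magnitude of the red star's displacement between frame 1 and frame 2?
4

The red star moved from (9, 11) to (6, 13), a distance of √(3² + 2²) ≈ 4.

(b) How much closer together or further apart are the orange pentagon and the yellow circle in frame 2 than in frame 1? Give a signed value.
+4

Distance in frame 1: 3. Distance in frame 2: 7.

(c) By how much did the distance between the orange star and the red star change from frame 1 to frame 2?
+1

Distance in frame 1: 3. Distance in frame 2: 4.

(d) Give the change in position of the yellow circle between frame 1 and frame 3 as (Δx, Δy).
(1, 0)

The yellow circle was at (4, 7) in frame 1 and (5, 7) in frame 3.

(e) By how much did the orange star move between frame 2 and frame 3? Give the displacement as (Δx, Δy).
(0, 2)

The orange star was at (9, 10) in frame 2 and (9, 12) in frame 3.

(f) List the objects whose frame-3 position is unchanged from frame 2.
the purple hexagon, the red square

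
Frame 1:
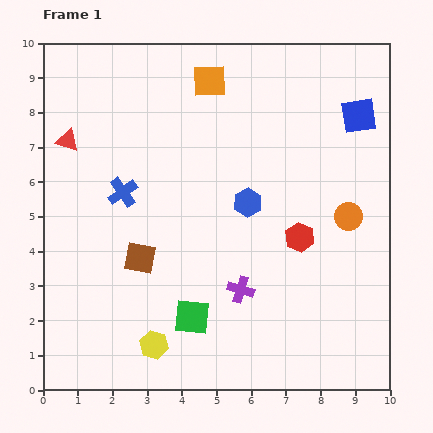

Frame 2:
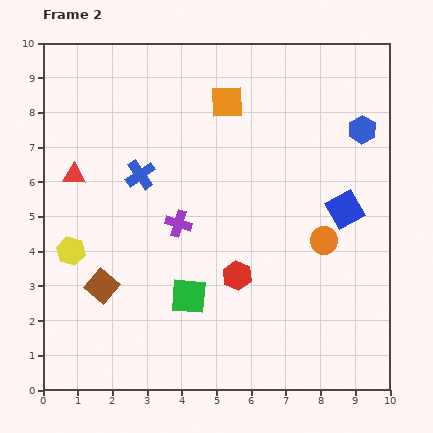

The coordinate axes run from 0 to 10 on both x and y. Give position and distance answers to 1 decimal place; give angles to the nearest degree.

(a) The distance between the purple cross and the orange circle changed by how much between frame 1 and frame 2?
+0.5

Distance in frame 1: 3.7. Distance in frame 2: 4.2.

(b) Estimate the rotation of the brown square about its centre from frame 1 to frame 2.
31° clockwise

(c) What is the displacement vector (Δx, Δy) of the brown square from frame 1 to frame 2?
(-1.1, -0.8)

The brown square was at (2.8, 3.8) in frame 1 and (1.7, 3.0) in frame 2.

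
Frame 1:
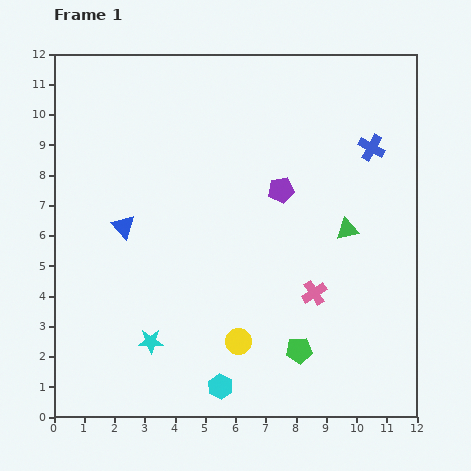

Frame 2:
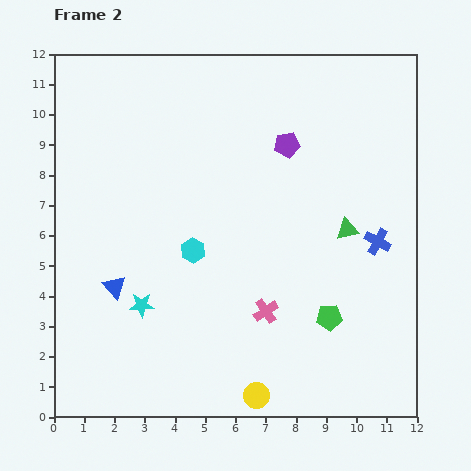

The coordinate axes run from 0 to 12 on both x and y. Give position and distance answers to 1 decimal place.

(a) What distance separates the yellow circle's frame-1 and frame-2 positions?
1.9

The yellow circle moved from (6.1, 2.5) to (6.7, 0.7), a distance of √(0.6² + 1.8²) ≈ 1.9.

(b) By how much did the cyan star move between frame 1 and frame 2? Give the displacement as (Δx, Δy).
(-0.3, 1.2)

The cyan star was at (3.2, 2.5) in frame 1 and (2.9, 3.7) in frame 2.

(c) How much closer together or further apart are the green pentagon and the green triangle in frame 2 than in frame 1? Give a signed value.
-1.3

Distance in frame 1: 4.3. Distance in frame 2: 3.0.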